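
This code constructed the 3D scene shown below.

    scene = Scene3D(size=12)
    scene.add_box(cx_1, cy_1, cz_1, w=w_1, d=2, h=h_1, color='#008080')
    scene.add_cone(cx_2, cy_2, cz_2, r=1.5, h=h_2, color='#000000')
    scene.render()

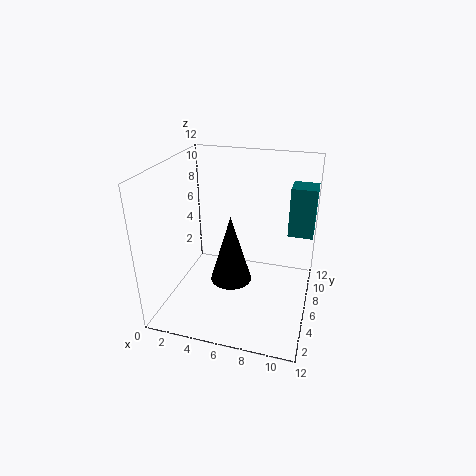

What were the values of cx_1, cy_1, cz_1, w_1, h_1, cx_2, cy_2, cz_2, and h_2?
cx_1 = 10, cy_1 = 6.5, cz_1 = 6.5, w_1 = 2, h_1 = 4, cx_2 = 6.5, cy_2 = 2.5, cz_2 = 4.5, h_2 = 5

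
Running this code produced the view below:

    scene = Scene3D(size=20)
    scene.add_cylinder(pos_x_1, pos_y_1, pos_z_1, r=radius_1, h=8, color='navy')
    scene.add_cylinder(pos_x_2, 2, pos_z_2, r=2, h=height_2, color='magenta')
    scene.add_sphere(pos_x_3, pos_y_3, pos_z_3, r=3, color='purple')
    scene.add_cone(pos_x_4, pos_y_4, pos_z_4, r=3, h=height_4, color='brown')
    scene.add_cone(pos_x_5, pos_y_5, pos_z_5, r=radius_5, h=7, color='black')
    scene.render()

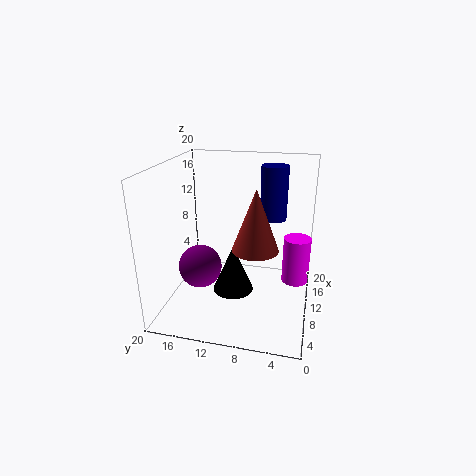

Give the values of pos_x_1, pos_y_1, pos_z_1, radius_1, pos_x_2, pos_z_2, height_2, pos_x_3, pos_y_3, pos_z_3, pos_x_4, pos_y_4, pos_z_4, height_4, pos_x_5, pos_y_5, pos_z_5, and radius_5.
pos_x_1 = 16
pos_y_1 = 6
pos_z_1 = 11
radius_1 = 2
pos_x_2 = 14
pos_z_2 = 2
height_2 = 7
pos_x_3 = 8
pos_y_3 = 15
pos_z_3 = 6
pos_x_4 = 7
pos_y_4 = 7
pos_z_4 = 10
height_4 = 8
pos_x_5 = 11
pos_y_5 = 11
pos_z_5 = 1
radius_5 = 3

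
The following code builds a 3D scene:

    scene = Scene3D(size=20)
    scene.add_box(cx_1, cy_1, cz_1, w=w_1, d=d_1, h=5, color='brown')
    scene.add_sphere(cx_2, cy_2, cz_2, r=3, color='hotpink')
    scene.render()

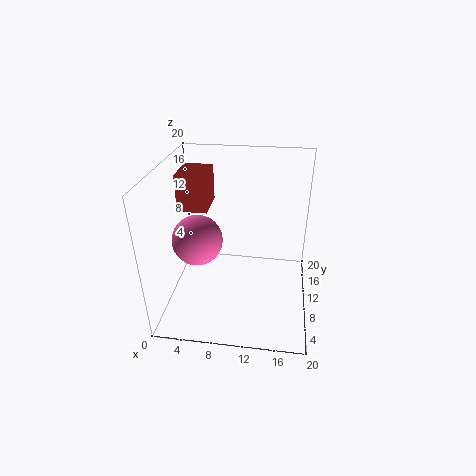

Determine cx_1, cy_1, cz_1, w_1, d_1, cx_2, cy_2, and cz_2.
cx_1 = 2
cy_1 = 9
cz_1 = 14
w_1 = 4
d_1 = 5
cx_2 = 6
cy_2 = 4
cz_2 = 13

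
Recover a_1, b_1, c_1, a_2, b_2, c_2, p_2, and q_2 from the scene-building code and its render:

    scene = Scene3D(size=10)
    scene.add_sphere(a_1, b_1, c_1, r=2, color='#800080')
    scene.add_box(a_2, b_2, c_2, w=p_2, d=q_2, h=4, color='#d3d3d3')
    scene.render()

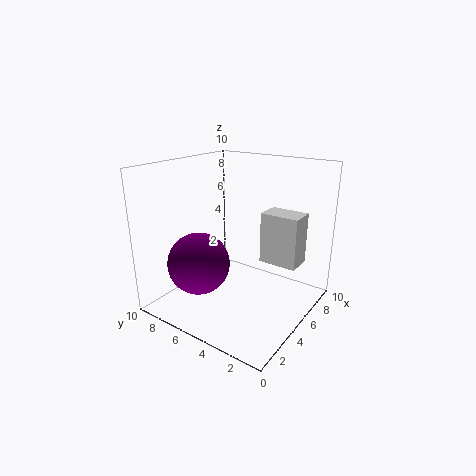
a_1 = 2, b_1 = 6, c_1 = 4, a_2 = 8, b_2 = 2, c_2 = 2, p_2 = 2, q_2 = 3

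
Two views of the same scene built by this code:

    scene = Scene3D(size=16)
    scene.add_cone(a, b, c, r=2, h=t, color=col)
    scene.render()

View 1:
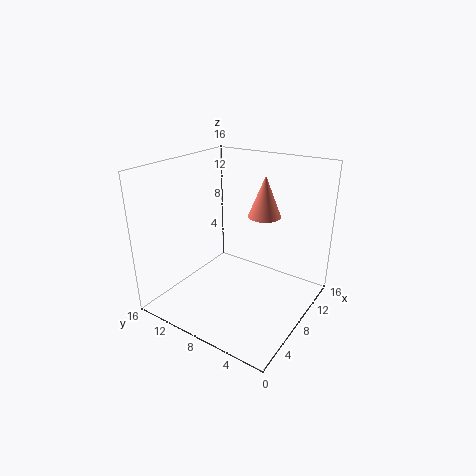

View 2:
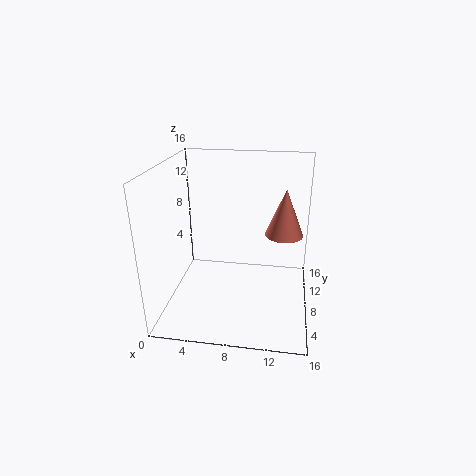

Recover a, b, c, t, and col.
a = 13, b = 7.5, c = 9, t = 5, col = 'salmon'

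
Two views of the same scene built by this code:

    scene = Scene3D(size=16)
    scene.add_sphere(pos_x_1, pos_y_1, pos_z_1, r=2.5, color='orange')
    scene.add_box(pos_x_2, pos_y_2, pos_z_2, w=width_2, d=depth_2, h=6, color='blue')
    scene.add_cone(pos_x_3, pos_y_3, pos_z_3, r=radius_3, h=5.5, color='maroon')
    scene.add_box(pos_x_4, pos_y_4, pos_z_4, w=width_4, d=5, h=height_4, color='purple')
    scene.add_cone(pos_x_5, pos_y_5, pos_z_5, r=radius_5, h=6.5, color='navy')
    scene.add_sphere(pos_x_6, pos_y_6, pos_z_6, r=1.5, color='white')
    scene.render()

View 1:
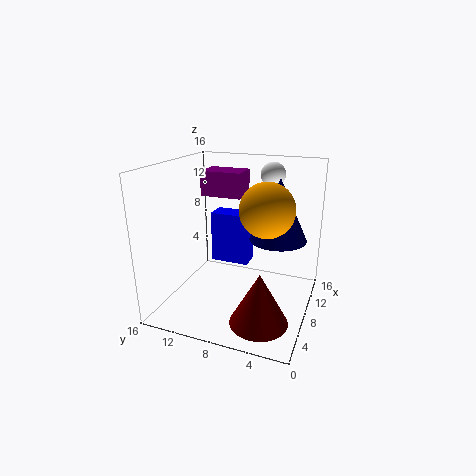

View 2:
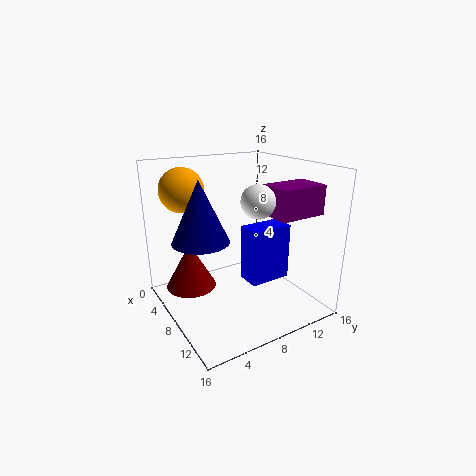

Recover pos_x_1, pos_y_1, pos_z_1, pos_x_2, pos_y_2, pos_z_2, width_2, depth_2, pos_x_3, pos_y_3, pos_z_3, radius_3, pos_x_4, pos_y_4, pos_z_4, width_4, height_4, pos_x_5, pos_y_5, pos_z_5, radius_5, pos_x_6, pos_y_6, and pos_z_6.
pos_x_1 = 3.5; pos_y_1 = 3.5; pos_z_1 = 13; pos_x_2 = 9.5; pos_y_2 = 7.5; pos_z_2 = 4; width_2 = 2.5; depth_2 = 4.5; pos_x_3 = 3.5; pos_y_3 = 4; pos_z_3 = 1; radius_3 = 3; pos_x_4 = 11; pos_y_4 = 9; pos_z_4 = 11.5; width_4 = 3.5; height_4 = 3; pos_x_5 = 8; pos_y_5 = 3.5; pos_z_5 = 8.5; radius_5 = 3; pos_x_6 = 14.5; pos_y_6 = 6; pos_z_6 = 14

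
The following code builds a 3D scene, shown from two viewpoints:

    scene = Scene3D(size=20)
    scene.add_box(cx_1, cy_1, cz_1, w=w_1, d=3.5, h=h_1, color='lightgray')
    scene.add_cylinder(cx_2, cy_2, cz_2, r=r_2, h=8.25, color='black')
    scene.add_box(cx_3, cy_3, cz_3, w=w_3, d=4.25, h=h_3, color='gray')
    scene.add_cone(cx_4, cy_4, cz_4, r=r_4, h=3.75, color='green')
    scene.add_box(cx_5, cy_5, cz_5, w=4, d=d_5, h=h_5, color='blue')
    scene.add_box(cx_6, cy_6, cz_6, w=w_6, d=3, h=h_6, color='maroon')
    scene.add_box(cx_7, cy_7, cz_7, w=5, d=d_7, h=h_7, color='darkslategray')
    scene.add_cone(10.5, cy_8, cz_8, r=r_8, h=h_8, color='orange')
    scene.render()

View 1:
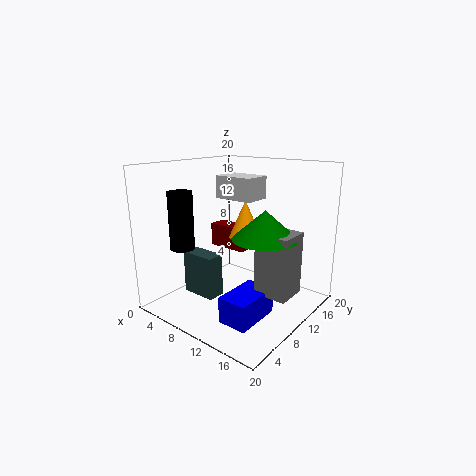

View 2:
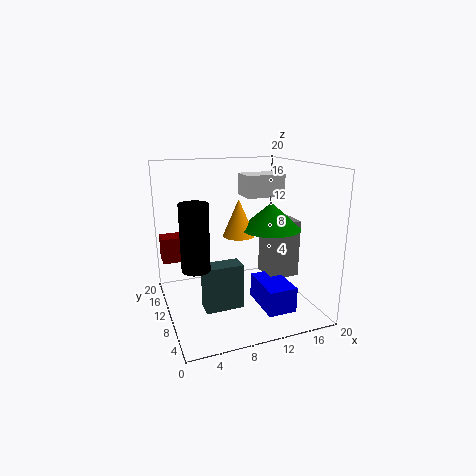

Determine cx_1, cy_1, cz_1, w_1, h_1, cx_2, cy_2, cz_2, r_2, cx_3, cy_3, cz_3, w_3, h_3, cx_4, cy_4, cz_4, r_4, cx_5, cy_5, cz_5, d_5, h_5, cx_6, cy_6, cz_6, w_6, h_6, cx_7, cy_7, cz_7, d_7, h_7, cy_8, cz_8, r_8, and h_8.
cx_1 = 9.75; cy_1 = 6; cz_1 = 16.25; w_1 = 5; h_1 = 2.75; cx_2 = 3; cy_2 = 6; cz_2 = 8; r_2 = 1.75; cx_3 = 14.25; cy_3 = 8; cz_3 = 3.75; w_3 = 4.5; h_3 = 8.25; cx_4 = 14.75; cy_4 = 9.5; cz_4 = 11; r_4 = 4.25; cx_5 = 12; cy_5 = 3.5; cz_5 = 0.75; d_5 = 6.5; h_5 = 3.5; cx_6 = 0.25; cy_6 = 15; cz_6 = 5.5; w_6 = 6.5; h_6 = 3.75; cx_7 = 4; cy_7 = 5.25; cz_7 = 2; d_7 = 2.5; h_7 = 6; cy_8 = 11; cz_8 = 10; r_8 = 2.25; h_8 = 5.25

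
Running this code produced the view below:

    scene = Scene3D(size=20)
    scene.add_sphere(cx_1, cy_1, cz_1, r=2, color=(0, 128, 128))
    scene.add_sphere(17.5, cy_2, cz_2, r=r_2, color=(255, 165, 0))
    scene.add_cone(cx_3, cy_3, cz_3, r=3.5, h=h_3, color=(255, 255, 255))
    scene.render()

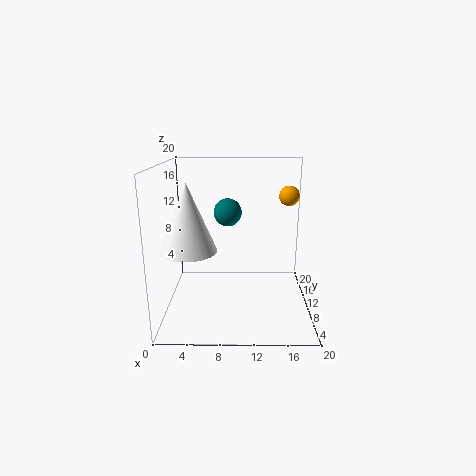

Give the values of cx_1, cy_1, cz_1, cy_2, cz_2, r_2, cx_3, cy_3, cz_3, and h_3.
cx_1 = 8.5
cy_1 = 12.5
cz_1 = 13
cy_2 = 14.5
cz_2 = 15
r_2 = 1.5
cx_3 = 4
cy_3 = 5
cz_3 = 10
h_3 = 8.5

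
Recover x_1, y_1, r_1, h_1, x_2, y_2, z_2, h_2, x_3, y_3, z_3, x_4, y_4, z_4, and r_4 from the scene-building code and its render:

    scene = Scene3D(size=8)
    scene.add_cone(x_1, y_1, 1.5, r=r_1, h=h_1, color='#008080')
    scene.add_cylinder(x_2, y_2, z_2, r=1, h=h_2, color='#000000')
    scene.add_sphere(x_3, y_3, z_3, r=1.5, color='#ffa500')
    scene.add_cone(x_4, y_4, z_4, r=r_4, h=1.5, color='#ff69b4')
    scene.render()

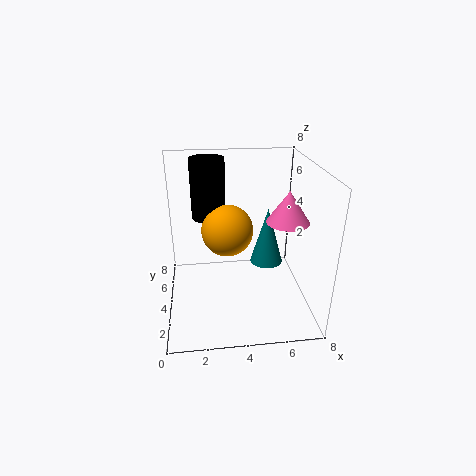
x_1 = 6, y_1 = 5.5, r_1 = 1, h_1 = 3.5, x_2 = 2.5, y_2 = 6, z_2 = 4.5, h_2 = 3.5, x_3 = 3.5, y_3 = 5, z_3 = 4, x_4 = 6, y_4 = 1.5, z_4 = 6, r_4 = 1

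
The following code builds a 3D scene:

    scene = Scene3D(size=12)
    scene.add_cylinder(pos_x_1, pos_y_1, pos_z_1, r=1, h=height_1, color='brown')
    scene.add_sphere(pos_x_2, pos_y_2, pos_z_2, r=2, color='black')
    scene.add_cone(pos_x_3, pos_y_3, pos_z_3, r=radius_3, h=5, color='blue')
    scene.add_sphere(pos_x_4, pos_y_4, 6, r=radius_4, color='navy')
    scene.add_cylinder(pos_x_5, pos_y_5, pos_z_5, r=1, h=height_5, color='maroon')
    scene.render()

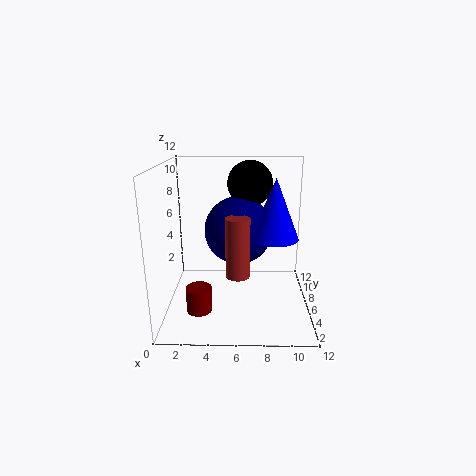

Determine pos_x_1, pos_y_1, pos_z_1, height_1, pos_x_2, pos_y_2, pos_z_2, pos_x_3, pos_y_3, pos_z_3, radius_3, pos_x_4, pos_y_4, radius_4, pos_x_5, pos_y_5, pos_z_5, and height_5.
pos_x_1 = 6; pos_y_1 = 5; pos_z_1 = 3; height_1 = 5; pos_x_2 = 7; pos_y_2 = 9; pos_z_2 = 10; pos_x_3 = 9; pos_y_3 = 6; pos_z_3 = 6; radius_3 = 2; pos_x_4 = 6; pos_y_4 = 8; radius_4 = 3; pos_x_5 = 3; pos_y_5 = 3; pos_z_5 = 1; height_5 = 2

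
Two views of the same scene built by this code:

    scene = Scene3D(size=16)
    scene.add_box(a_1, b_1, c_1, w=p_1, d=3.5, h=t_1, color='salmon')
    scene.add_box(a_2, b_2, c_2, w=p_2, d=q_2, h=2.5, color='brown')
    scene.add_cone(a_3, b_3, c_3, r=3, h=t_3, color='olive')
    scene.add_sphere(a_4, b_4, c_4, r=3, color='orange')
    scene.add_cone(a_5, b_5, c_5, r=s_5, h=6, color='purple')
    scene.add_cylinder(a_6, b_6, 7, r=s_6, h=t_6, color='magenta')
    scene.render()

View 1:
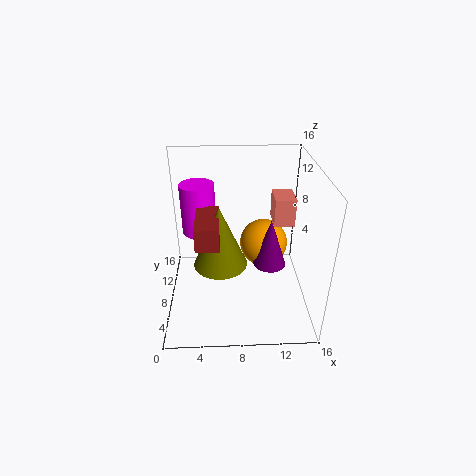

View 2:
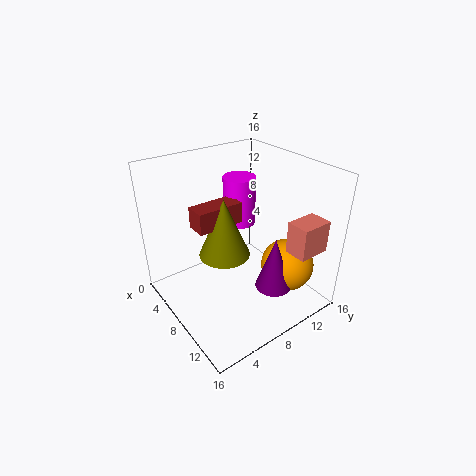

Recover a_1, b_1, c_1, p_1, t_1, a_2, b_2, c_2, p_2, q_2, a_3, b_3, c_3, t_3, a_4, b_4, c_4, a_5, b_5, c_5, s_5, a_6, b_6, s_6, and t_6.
a_1 = 12.5; b_1 = 11; c_1 = 7.5; p_1 = 2.5; t_1 = 3.5; a_2 = 3.5; b_2 = 4.5; c_2 = 8.5; p_2 = 2.5; q_2 = 5.5; a_3 = 6; b_3 = 7.5; c_3 = 5; t_3 = 7; a_4 = 11.5; b_4 = 12.5; c_4 = 4.5; a_5 = 12; b_5 = 10; c_5 = 3; s_5 = 2; a_6 = 3.5; b_6 = 11.5; s_6 = 2; t_6 = 6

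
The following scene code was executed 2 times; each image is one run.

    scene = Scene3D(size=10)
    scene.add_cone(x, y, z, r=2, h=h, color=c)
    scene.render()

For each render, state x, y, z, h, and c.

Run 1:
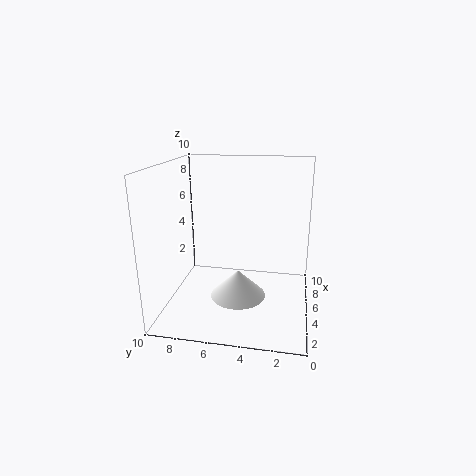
x = 5, y = 5, z = 0.5, h = 2, c = 'white'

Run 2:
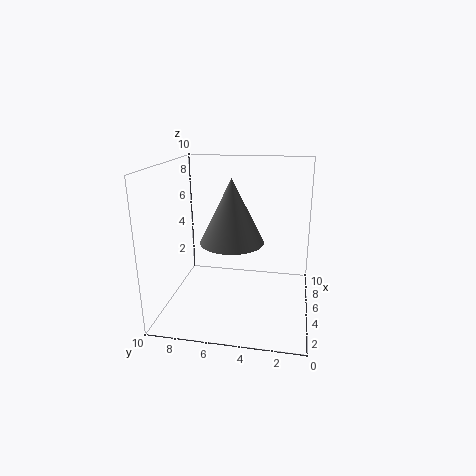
x = 3, y = 5, z = 5.5, h = 4, c = 'gray'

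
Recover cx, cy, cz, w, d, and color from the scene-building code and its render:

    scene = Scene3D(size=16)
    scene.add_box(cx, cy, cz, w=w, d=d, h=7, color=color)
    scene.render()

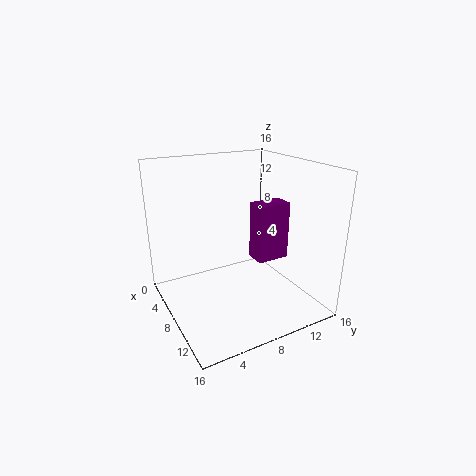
cx = 5.5, cy = 11, cz = 4, w = 2.5, d = 4, color = 'purple'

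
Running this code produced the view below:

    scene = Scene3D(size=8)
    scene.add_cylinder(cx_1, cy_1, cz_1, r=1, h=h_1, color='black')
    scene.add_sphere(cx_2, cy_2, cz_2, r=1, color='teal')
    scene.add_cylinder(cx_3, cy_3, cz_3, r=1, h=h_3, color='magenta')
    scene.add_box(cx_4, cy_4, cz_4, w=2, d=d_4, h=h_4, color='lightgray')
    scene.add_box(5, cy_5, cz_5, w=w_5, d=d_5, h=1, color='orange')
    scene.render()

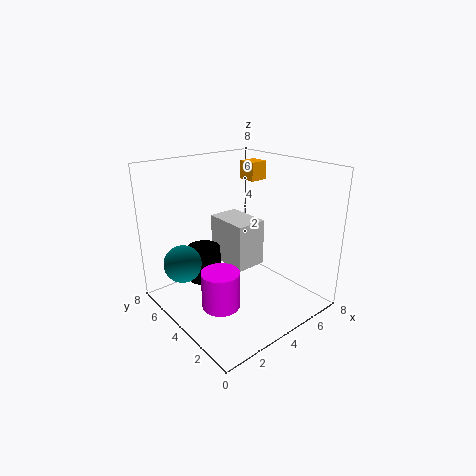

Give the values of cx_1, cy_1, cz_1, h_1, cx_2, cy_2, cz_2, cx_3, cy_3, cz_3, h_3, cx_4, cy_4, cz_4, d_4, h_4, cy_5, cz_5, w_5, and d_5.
cx_1 = 3
cy_1 = 6
cz_1 = 1
h_1 = 2
cx_2 = 1
cy_2 = 5
cz_2 = 3
cx_3 = 2
cy_3 = 3
cz_3 = 1
h_3 = 2
cx_4 = 5
cy_4 = 5
cz_4 = 1
d_4 = 3
h_4 = 3
cy_5 = 4
cz_5 = 7
w_5 = 1
d_5 = 1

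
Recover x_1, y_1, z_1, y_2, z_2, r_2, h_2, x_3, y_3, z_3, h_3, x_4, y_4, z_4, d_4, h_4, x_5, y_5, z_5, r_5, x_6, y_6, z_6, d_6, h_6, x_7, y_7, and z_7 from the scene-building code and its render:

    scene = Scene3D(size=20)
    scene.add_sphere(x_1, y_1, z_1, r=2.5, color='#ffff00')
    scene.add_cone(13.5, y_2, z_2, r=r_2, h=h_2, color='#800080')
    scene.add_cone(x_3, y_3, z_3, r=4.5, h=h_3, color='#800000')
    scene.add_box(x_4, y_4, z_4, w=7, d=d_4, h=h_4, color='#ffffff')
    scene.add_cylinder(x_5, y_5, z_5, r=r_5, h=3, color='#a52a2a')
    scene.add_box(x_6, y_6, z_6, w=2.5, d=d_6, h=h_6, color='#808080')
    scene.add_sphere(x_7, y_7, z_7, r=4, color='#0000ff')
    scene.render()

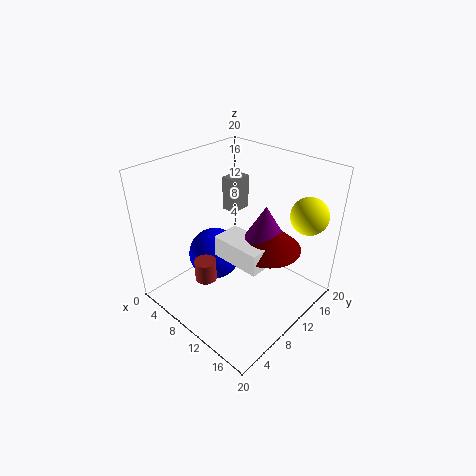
x_1 = 17.5
y_1 = 15.5
z_1 = 14
y_2 = 11.5
z_2 = 10.5
r_2 = 3
h_2 = 5
x_3 = 14
y_3 = 11.5
z_3 = 9.5
h_3 = 4
x_4 = 8.5
y_4 = 7
z_4 = 8
d_4 = 4
h_4 = 3
x_5 = 8
y_5 = 5.5
z_5 = 4.5
r_5 = 1.5
x_6 = 1.5
y_6 = 15.5
z_6 = 9.5
d_6 = 3.5
h_6 = 5.5
x_7 = 4.5
y_7 = 10.5
z_7 = 4.5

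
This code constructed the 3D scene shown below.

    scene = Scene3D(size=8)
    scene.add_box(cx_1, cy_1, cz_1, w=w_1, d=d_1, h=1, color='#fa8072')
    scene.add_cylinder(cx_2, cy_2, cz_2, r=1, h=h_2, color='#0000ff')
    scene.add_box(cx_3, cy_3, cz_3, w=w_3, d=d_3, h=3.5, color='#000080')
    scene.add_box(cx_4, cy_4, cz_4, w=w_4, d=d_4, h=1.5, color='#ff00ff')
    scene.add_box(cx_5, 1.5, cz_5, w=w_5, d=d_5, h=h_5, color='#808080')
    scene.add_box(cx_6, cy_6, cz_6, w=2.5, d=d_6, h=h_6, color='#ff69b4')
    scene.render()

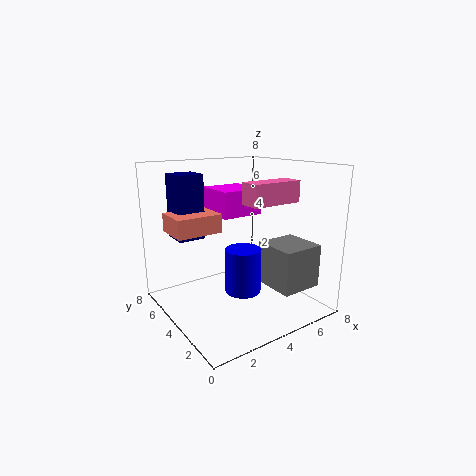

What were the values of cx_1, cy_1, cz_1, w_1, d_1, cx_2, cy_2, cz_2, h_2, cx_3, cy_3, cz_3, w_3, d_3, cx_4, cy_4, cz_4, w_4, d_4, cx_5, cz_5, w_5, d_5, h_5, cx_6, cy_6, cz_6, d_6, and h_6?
cx_1 = 0.5, cy_1 = 4, cz_1 = 4.5, w_1 = 2.5, d_1 = 2, cx_2 = 4, cy_2 = 3.5, cz_2 = 1, h_2 = 2.5, cx_3 = 1, cy_3 = 5, cz_3 = 4, w_3 = 1.5, d_3 = 1.5, cx_4 = 3.5, cy_4 = 4.5, cz_4 = 5, w_4 = 2.5, d_4 = 2.5, cx_5 = 5.5, cz_5 = 1, w_5 = 2.5, d_5 = 2.5, h_5 = 2.5, cx_6 = 2.5, cy_6 = 0.5, cz_6 = 6.5, d_6 = 1, h_6 = 1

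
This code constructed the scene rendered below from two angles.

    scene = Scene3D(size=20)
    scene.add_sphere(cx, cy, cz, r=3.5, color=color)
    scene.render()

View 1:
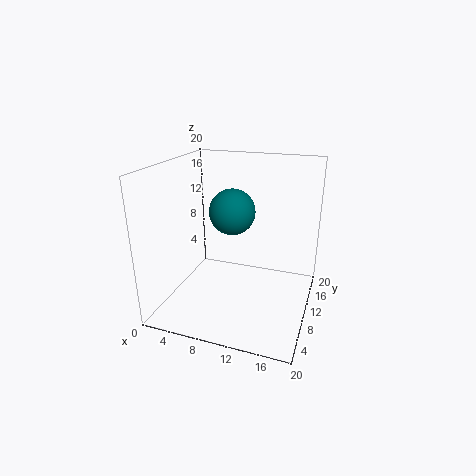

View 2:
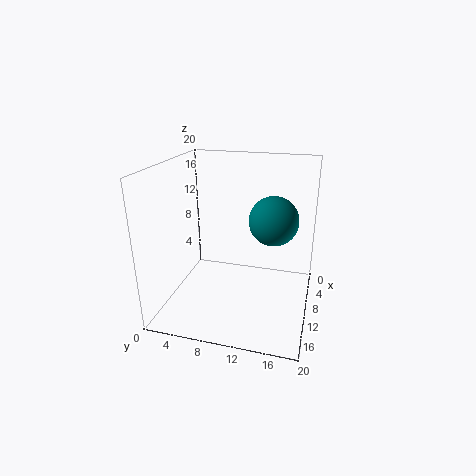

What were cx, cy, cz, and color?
cx = 7.5; cy = 14.5; cz = 12; color = 'teal'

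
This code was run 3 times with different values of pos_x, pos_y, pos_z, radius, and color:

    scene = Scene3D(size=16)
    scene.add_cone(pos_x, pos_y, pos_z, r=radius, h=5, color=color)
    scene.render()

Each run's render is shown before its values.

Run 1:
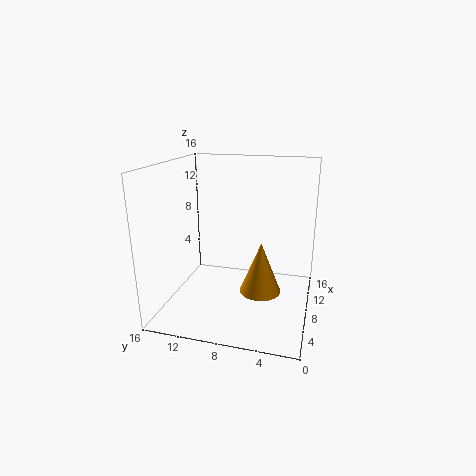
pos_x = 3.5, pos_y = 4.5, pos_z = 4.5, radius = 2, color = 'orange'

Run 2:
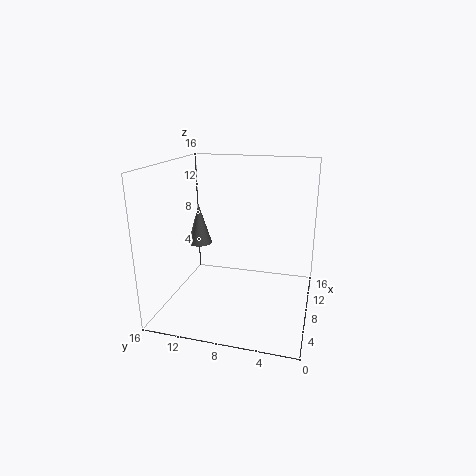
pos_x = 11.5, pos_y = 14, pos_z = 5.5, radius = 1.5, color = 'gray'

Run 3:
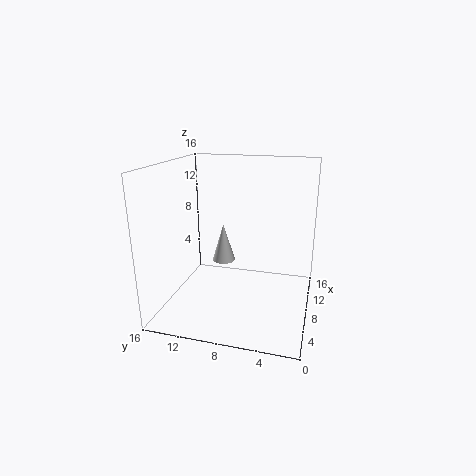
pos_x = 13.5, pos_y = 11.5, pos_z = 2.5, radius = 1.5, color = 'white'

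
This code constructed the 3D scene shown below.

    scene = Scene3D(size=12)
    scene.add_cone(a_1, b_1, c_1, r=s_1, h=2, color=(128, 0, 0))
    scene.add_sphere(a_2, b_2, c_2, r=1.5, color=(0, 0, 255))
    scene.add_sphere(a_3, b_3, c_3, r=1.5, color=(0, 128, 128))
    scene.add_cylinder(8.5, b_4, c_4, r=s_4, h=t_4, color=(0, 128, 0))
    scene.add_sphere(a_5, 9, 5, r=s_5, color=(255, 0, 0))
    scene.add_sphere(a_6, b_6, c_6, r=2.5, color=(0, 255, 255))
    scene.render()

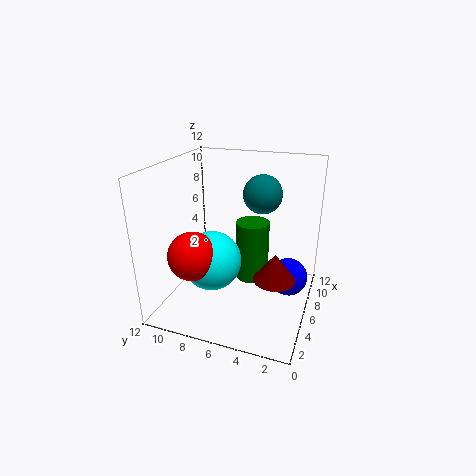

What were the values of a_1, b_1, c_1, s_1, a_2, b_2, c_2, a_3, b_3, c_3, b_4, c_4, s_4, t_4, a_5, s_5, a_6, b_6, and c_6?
a_1 = 2.5, b_1 = 2, c_1 = 5, s_1 = 1.5, a_2 = 5.5, b_2 = 1.5, c_2 = 3.5, a_3 = 6, b_3 = 4, c_3 = 10, b_4 = 5.5, c_4 = 1, s_4 = 1.5, t_4 = 5.5, a_5 = 3.5, s_5 = 2, a_6 = 5, b_6 = 8, c_6 = 4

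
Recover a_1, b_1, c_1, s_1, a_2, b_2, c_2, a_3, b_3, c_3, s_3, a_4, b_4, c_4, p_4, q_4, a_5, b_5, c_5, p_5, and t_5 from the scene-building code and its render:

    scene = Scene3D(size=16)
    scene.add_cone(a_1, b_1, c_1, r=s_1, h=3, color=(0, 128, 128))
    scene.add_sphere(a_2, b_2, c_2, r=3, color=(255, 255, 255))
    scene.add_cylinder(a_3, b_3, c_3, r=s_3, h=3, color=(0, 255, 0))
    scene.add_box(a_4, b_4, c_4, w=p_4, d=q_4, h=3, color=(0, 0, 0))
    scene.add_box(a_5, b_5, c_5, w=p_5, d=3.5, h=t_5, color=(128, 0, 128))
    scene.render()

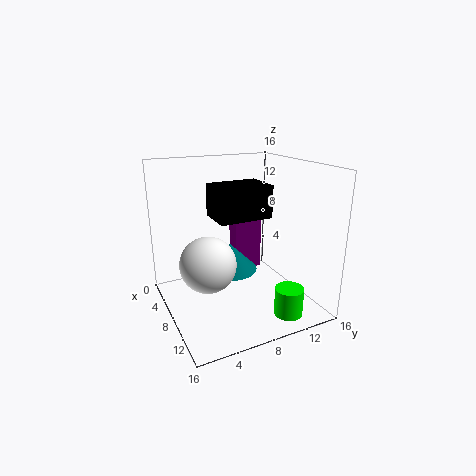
a_1 = 8, b_1 = 7, c_1 = 4.5, s_1 = 3, a_2 = 9, b_2 = 4, c_2 = 6, a_3 = 14, b_3 = 11, c_3 = 1, s_3 = 1.5, a_4 = 10.5, b_4 = 3.5, c_4 = 12, p_4 = 3.5, q_4 = 5, a_5 = 2.5, b_5 = 9.5, c_5 = 2, p_5 = 2, t_5 = 6.5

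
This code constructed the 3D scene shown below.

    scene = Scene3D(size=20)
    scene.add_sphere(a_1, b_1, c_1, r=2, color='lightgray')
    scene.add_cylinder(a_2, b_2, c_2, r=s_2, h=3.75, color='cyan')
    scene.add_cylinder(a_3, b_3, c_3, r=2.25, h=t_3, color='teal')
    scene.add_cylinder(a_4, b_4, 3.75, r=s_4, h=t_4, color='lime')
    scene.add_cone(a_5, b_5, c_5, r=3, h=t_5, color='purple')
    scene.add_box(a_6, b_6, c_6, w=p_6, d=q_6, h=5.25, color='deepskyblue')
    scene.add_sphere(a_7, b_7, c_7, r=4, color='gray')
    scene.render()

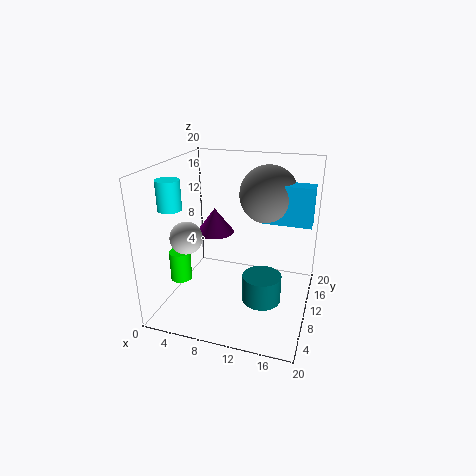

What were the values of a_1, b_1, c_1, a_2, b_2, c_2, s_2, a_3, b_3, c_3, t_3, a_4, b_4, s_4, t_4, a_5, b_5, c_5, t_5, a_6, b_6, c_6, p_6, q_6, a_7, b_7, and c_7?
a_1 = 5.5
b_1 = 3.5
c_1 = 12.25
a_2 = 3
b_2 = 4.5
c_2 = 15.25
s_2 = 1.5
a_3 = 15.25
b_3 = 2.75
c_3 = 6
t_3 = 3.25
a_4 = 2.25
b_4 = 7.25
s_4 = 1.5
t_4 = 4.25
a_5 = 4.25
b_5 = 15.75
c_5 = 7.75
t_5 = 4
a_6 = 13.25
b_6 = 10.25
c_6 = 12.5
p_6 = 6.5
q_6 = 2.5
a_7 = 13.5
b_7 = 12.75
c_7 = 15.75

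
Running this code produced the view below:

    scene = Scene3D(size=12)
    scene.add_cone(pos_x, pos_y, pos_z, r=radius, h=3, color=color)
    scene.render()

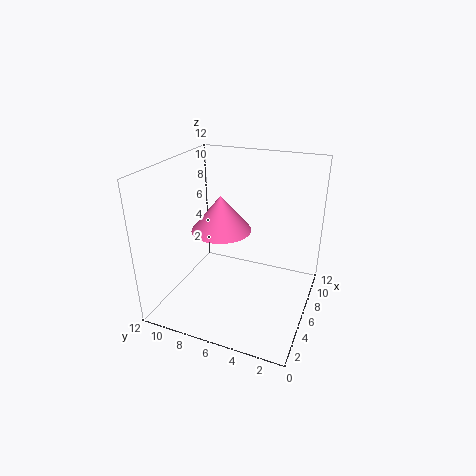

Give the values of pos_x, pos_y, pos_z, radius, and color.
pos_x = 6, pos_y = 7.5, pos_z = 6.5, radius = 2.5, color = 'hotpink'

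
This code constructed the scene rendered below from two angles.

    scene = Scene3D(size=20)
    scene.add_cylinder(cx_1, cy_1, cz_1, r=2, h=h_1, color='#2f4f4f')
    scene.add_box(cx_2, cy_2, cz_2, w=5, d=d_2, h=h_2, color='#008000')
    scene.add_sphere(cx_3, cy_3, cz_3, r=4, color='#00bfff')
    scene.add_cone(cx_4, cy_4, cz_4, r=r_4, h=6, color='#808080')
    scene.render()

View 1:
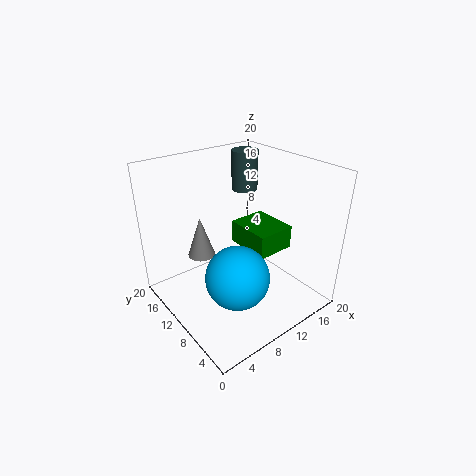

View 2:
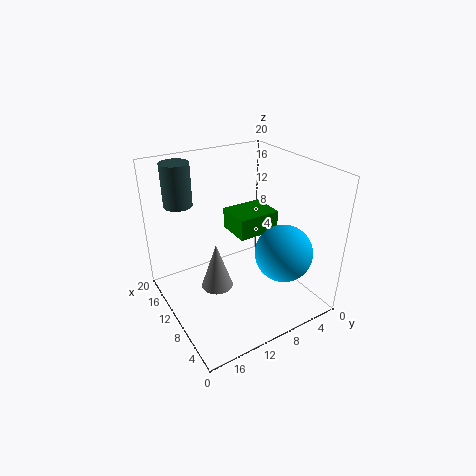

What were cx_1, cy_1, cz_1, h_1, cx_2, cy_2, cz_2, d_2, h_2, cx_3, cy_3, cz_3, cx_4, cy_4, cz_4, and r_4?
cx_1 = 16
cy_1 = 16
cz_1 = 14
h_1 = 6
cx_2 = 9
cy_2 = 4
cz_2 = 10
d_2 = 6
h_2 = 3
cx_3 = 6
cy_3 = 5
cz_3 = 8
cx_4 = 7
cy_4 = 15
cz_4 = 6
r_4 = 2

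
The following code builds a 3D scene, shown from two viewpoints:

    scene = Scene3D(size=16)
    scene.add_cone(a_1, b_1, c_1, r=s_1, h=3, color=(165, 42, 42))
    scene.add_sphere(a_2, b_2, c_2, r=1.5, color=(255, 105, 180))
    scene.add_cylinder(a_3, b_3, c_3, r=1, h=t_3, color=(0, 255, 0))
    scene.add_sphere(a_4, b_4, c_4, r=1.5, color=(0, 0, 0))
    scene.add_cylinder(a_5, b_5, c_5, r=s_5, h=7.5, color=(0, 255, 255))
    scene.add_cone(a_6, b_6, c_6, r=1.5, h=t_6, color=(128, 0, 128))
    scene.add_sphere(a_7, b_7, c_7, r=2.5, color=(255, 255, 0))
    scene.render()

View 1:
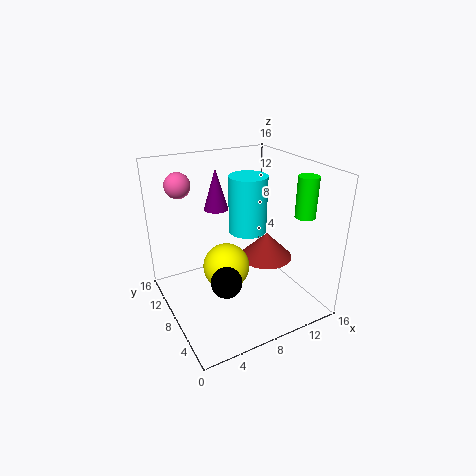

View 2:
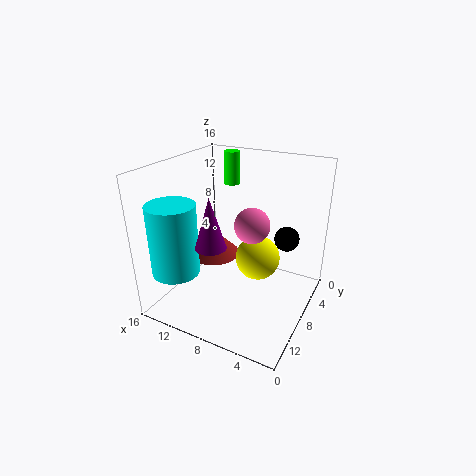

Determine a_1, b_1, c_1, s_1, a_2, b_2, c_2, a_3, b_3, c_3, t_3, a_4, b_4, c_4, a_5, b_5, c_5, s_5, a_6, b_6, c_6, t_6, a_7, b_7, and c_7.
a_1 = 11.5
b_1 = 7.5
c_1 = 5
s_1 = 3
a_2 = 3.5
b_2 = 14
c_2 = 13
a_3 = 12
b_3 = 2
c_3 = 12
t_3 = 4
a_4 = 4
b_4 = 3
c_4 = 6.5
a_5 = 12.5
b_5 = 13.5
c_5 = 5.5
s_5 = 2.5
a_6 = 8
b_6 = 13.5
c_6 = 9.5
t_6 = 5
a_7 = 6
b_7 = 7
c_7 = 5.5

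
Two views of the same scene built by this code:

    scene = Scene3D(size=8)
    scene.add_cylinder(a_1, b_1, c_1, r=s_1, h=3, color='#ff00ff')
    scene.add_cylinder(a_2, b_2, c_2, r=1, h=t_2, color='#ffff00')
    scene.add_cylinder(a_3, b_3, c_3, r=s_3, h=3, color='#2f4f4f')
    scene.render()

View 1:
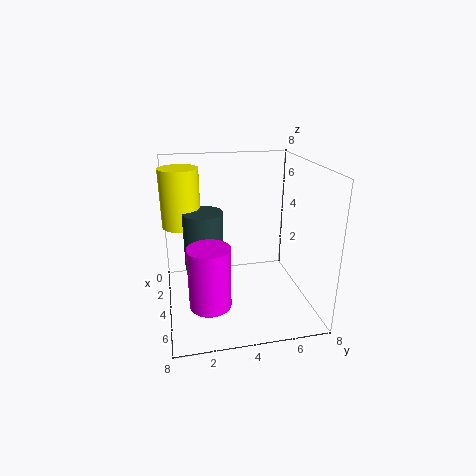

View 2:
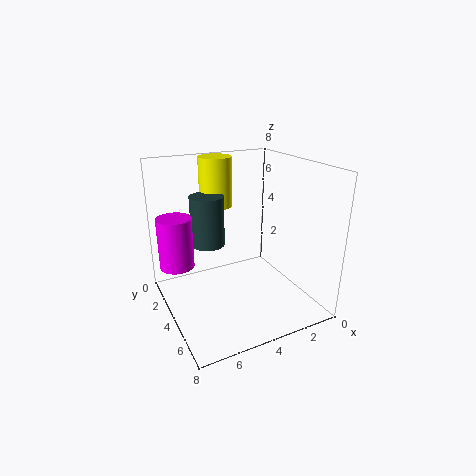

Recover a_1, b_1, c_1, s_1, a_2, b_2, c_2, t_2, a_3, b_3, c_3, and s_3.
a_1 = 7; b_1 = 2; c_1 = 2; s_1 = 1; a_2 = 4; b_2 = 1; c_2 = 5; t_2 = 3; a_3 = 5; b_3 = 2; c_3 = 3; s_3 = 1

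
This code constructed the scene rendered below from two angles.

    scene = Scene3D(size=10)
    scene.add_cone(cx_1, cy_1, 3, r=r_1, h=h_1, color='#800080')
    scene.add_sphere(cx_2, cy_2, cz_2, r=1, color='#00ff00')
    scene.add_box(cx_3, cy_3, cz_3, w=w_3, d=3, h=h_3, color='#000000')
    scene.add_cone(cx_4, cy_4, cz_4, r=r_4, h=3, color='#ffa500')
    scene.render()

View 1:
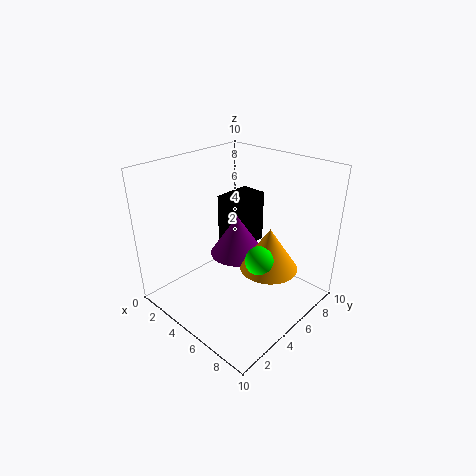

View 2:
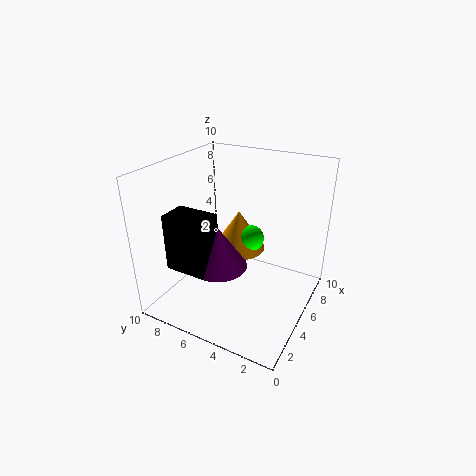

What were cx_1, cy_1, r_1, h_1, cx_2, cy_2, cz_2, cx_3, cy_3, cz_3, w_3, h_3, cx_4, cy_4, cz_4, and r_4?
cx_1 = 4, cy_1 = 6, r_1 = 2, h_1 = 3, cx_2 = 7, cy_2 = 5, cz_2 = 4, cx_3 = 2, cy_3 = 6, cz_3 = 3, w_3 = 2, h_3 = 4, cx_4 = 7, cy_4 = 6, cz_4 = 3, r_4 = 2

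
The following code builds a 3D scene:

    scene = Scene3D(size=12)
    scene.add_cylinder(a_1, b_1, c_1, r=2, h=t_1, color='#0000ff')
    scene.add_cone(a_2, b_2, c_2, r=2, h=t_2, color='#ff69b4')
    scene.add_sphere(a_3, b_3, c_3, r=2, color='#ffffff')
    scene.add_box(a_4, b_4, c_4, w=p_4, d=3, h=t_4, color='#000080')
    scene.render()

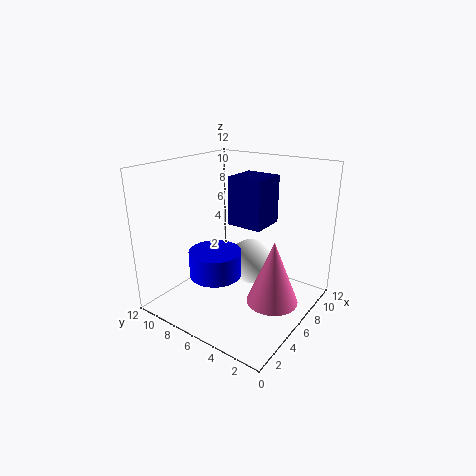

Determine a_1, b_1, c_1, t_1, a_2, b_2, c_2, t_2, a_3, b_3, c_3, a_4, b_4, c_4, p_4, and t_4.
a_1 = 3
b_1 = 6
c_1 = 4
t_1 = 2
a_2 = 5
b_2 = 2
c_2 = 2
t_2 = 5
a_3 = 8
b_3 = 6
c_3 = 3
a_4 = 6
b_4 = 4
c_4 = 7
p_4 = 3
t_4 = 4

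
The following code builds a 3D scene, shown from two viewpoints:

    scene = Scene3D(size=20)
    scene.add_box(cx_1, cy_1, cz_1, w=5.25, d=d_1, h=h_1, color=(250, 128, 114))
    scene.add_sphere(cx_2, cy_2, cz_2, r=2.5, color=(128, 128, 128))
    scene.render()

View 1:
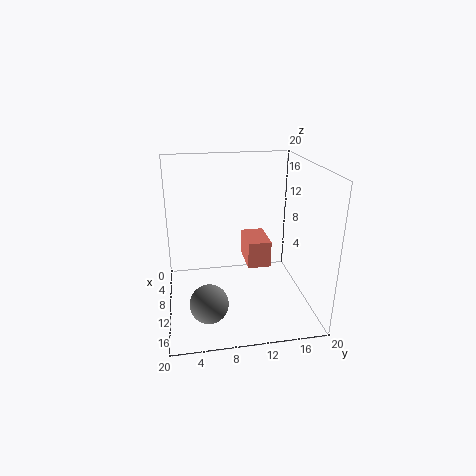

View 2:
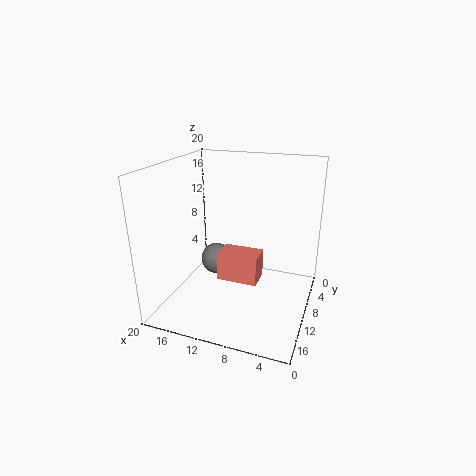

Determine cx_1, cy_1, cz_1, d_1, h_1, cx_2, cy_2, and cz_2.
cx_1 = 6; cy_1 = 11.25; cz_1 = 5.75; d_1 = 3.25; h_1 = 3.75; cx_2 = 15.5; cy_2 = 5.25; cz_2 = 3.5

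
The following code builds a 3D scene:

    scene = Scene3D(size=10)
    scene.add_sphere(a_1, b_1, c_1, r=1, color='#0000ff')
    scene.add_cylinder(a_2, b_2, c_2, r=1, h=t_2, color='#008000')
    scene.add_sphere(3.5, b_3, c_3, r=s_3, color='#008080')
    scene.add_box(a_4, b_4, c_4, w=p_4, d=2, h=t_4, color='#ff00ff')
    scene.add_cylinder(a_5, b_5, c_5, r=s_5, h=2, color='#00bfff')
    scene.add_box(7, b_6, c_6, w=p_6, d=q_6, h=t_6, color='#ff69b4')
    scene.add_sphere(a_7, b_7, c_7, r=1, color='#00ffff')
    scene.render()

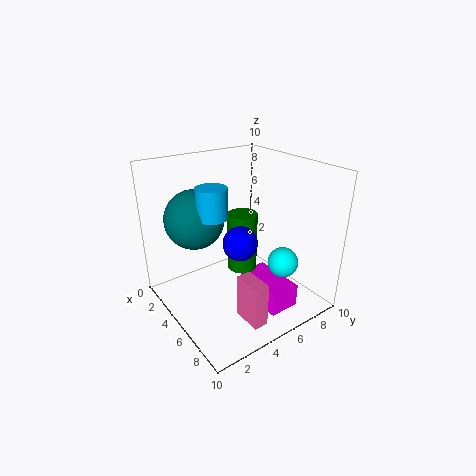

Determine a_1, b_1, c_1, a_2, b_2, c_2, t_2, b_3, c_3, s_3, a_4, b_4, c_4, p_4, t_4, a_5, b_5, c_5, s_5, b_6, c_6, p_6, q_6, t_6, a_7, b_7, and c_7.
a_1 = 8
b_1 = 3
c_1 = 6.5
a_2 = 5.5
b_2 = 5
c_2 = 3
t_2 = 4
b_3 = 2.5
c_3 = 6.5
s_3 = 2
a_4 = 6
b_4 = 4.5
c_4 = 1.5
p_4 = 3.5
t_4 = 1.5
a_5 = 5
b_5 = 3
c_5 = 7
s_5 = 1
b_6 = 3.5
c_6 = 0.5
p_6 = 2
q_6 = 1
t_6 = 3
a_7 = 8
b_7 = 6.5
c_7 = 4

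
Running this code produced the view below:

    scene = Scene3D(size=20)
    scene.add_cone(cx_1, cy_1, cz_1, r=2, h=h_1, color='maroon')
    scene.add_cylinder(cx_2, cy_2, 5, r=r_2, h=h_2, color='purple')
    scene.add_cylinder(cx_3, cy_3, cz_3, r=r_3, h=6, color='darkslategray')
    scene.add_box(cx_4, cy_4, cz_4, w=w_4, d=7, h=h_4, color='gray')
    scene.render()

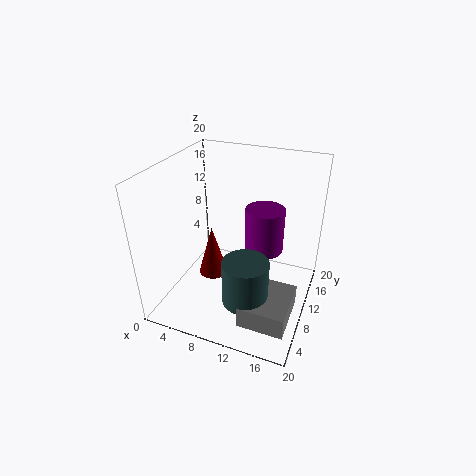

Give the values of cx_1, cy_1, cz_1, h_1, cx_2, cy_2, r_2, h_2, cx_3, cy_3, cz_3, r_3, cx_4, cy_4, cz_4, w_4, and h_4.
cx_1 = 7, cy_1 = 8, cz_1 = 5, h_1 = 7, cx_2 = 12, cy_2 = 16, r_2 = 3, h_2 = 7, cx_3 = 13, cy_3 = 5, cz_3 = 4, r_3 = 3, cx_4 = 13, cy_4 = 2, cz_4 = 2, w_4 = 6, h_4 = 3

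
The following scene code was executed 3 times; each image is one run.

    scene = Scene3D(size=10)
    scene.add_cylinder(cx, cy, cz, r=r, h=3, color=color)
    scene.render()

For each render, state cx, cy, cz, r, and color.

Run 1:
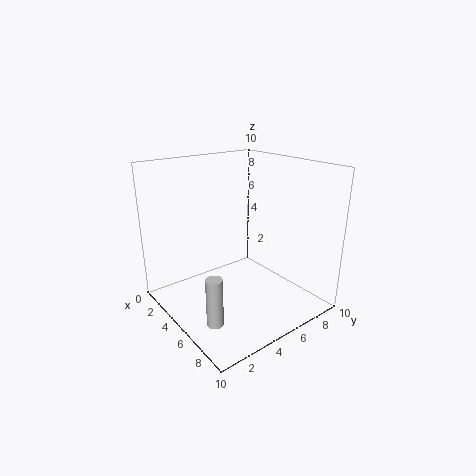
cx = 8, cy = 1, cz = 1.5, r = 0.5, color = 'lightgray'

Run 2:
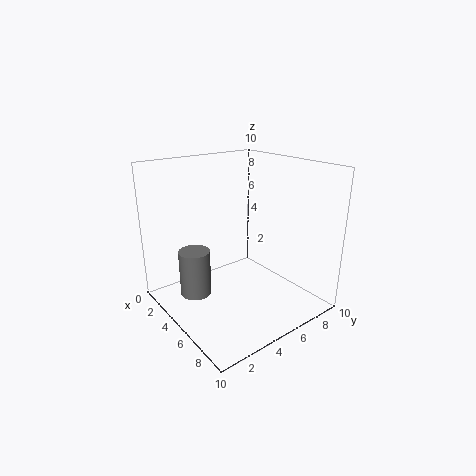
cx = 5, cy = 1.5, cz = 2, r = 1, color = 'gray'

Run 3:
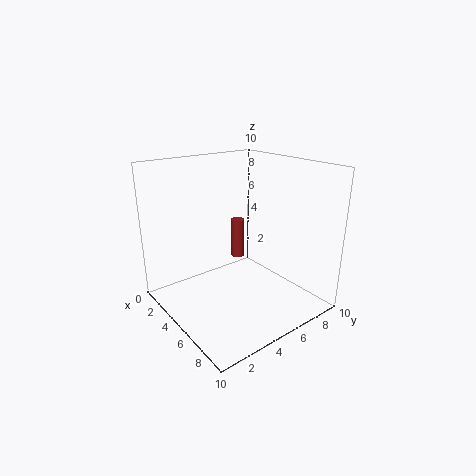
cx = 3, cy = 6.5, cz = 2.5, r = 0.5, color = 'brown'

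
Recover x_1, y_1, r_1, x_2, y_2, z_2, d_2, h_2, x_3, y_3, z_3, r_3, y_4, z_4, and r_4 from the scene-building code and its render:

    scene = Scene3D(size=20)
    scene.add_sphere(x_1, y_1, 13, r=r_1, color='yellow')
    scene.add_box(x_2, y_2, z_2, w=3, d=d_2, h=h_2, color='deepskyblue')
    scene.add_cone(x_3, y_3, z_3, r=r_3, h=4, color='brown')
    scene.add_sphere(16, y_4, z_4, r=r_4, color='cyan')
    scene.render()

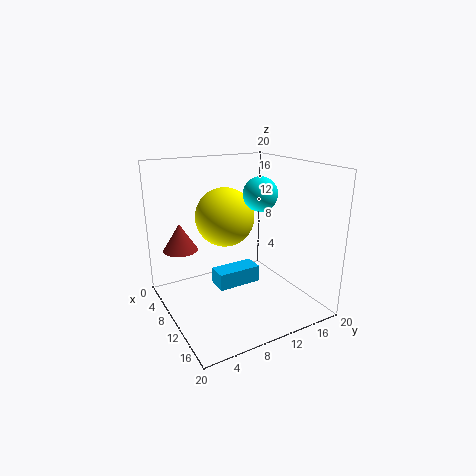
x_1 = 9, y_1 = 8.5, r_1 = 4, x_2 = 6.5, y_2 = 7.5, z_2 = 2, d_2 = 6.5, h_2 = 2.5, x_3 = 4.5, y_3 = 3.5, z_3 = 7.5, r_3 = 2.5, y_4 = 9.5, z_4 = 17.5, r_4 = 2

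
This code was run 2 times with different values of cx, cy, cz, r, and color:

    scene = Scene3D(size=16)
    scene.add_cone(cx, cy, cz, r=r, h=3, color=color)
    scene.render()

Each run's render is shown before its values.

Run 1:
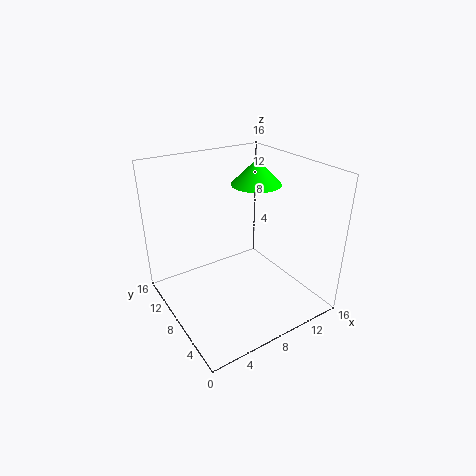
cx = 12.5
cy = 11
cz = 12.5
r = 3
color = 'lime'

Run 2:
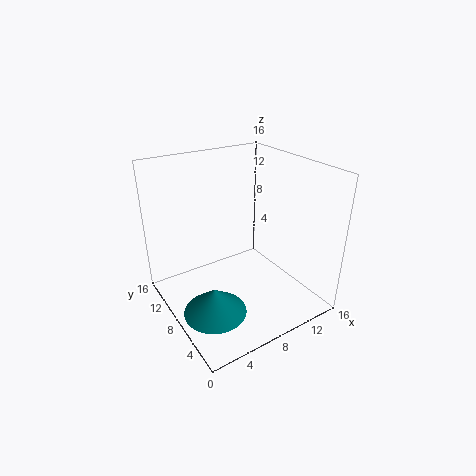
cx = 4
cy = 6.5
cz = 0.5
r = 3.5
color = 'teal'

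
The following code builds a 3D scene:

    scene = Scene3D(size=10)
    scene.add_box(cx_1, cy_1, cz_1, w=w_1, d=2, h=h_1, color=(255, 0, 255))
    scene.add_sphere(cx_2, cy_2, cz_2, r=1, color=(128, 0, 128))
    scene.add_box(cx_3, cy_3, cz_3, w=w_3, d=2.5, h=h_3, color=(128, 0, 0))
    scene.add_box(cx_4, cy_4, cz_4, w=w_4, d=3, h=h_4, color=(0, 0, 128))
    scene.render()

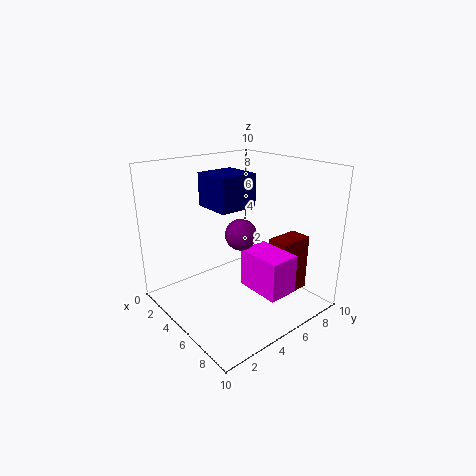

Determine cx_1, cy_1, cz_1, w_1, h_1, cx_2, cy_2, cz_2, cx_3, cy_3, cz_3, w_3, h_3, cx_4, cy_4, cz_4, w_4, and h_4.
cx_1 = 6.5, cy_1 = 4, cz_1 = 2.5, w_1 = 3, h_1 = 2.5, cx_2 = 6.5, cy_2 = 4, cz_2 = 6, cx_3 = 6.5, cy_3 = 6.5, cz_3 = 1, w_3 = 1.5, h_3 = 4, cx_4 = 1, cy_4 = 4.5, cz_4 = 6.5, w_4 = 3, h_4 = 2.5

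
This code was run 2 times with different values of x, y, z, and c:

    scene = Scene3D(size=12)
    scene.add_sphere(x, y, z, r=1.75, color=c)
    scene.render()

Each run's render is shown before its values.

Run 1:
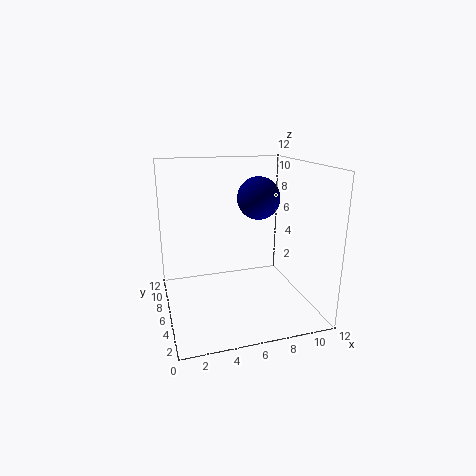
x = 7.75; y = 6; z = 9.25; c = 'navy'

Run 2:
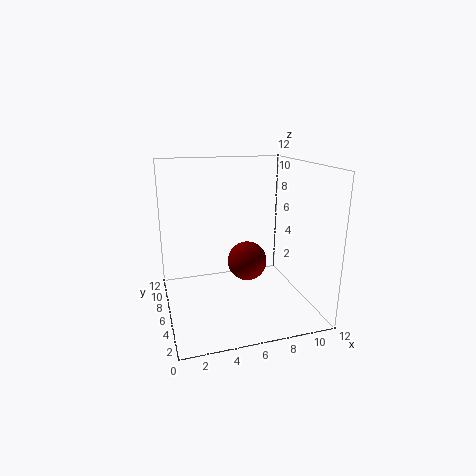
x = 7.25; y = 7.25; z = 3.25; c = 'maroon'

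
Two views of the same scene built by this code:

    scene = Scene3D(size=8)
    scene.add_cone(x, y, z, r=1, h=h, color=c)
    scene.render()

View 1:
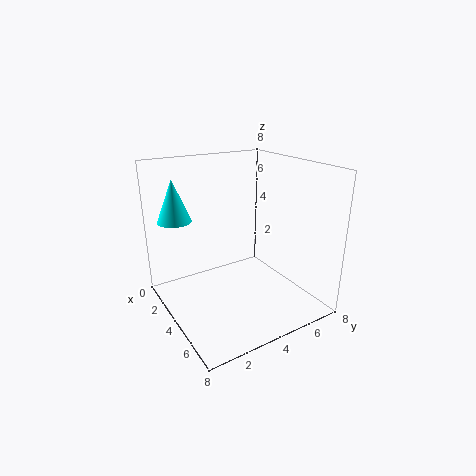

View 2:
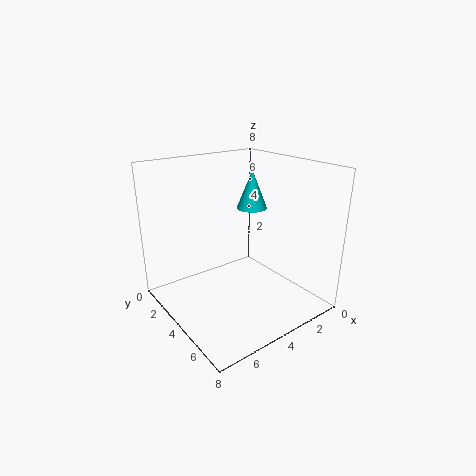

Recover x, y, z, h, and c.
x = 1, y = 1.5, z = 4.5, h = 2.5, c = 'cyan'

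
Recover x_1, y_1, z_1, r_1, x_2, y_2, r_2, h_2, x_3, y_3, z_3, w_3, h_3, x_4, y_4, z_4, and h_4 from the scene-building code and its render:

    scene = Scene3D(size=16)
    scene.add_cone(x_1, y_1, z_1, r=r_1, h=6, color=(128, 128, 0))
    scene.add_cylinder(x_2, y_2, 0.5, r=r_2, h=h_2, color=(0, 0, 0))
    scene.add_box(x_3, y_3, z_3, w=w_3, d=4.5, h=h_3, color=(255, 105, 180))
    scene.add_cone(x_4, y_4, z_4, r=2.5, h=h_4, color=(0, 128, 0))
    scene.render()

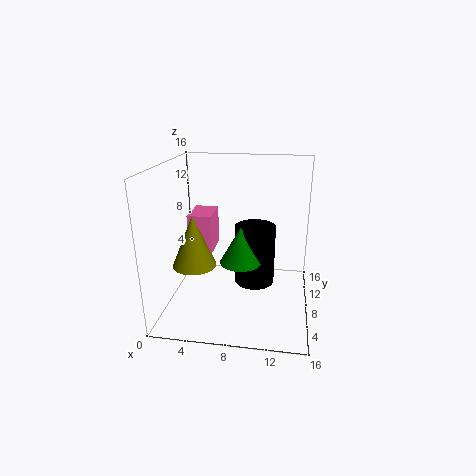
x_1 = 3, y_1 = 7.5, z_1 = 4.5, r_1 = 2.5, x_2 = 9.5, y_2 = 12, r_2 = 2.5, h_2 = 7.5, x_3 = 1, y_3 = 11.5, z_3 = 4, w_3 = 3, h_3 = 5, x_4 = 8, y_4 = 10, z_4 = 4, h_4 = 4.5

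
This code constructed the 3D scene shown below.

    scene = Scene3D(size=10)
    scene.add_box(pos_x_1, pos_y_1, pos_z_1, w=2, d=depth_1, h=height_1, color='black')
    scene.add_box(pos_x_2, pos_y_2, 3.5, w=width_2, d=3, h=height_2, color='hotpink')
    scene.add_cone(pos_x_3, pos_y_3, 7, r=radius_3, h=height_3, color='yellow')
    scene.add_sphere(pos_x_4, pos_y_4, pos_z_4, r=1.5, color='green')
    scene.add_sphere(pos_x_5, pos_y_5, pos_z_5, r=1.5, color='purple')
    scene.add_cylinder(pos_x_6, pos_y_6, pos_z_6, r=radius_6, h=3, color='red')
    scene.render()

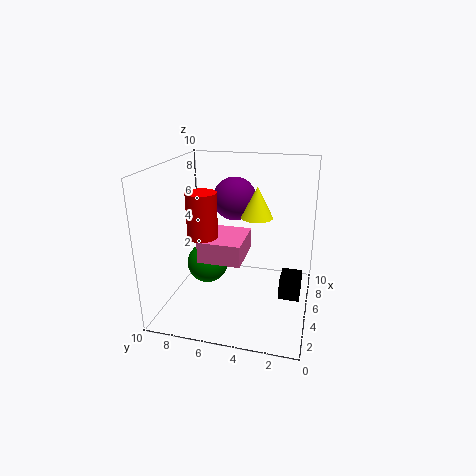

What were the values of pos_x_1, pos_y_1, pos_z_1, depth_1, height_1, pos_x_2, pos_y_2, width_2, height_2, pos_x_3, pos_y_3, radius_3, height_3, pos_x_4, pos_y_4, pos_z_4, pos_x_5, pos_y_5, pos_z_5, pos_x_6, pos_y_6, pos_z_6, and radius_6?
pos_x_1 = 5; pos_y_1 = 0.5; pos_z_1 = 0.5; depth_1 = 1.5; height_1 = 1.5; pos_x_2 = 3.5; pos_y_2 = 4.5; width_2 = 3.5; height_2 = 1.5; pos_x_3 = 4; pos_y_3 = 3.5; radius_3 = 1; height_3 = 2; pos_x_4 = 5.5; pos_y_4 = 7.5; pos_z_4 = 2.5; pos_x_5 = 6; pos_y_5 = 5.5; pos_z_5 = 7.5; pos_x_6 = 3.5; pos_y_6 = 7; pos_z_6 = 5.5; radius_6 = 1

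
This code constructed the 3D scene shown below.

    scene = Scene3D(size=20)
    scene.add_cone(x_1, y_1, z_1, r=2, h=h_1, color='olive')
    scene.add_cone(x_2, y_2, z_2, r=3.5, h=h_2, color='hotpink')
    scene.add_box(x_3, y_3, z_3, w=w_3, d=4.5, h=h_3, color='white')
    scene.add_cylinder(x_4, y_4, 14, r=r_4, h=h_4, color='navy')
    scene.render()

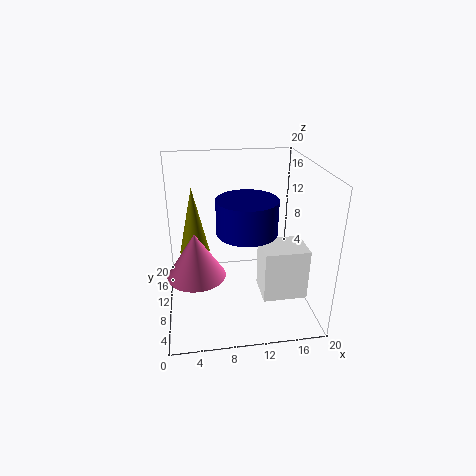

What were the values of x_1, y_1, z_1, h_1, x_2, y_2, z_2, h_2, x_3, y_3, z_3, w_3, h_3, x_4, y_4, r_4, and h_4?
x_1 = 4
y_1 = 10
z_1 = 8.5
h_1 = 9
x_2 = 4
y_2 = 4
z_2 = 8.5
h_2 = 5.5
x_3 = 12
y_3 = 2
z_3 = 5
w_3 = 5.5
h_3 = 6.5
x_4 = 10
y_4 = 3.5
r_4 = 3.5
h_4 = 4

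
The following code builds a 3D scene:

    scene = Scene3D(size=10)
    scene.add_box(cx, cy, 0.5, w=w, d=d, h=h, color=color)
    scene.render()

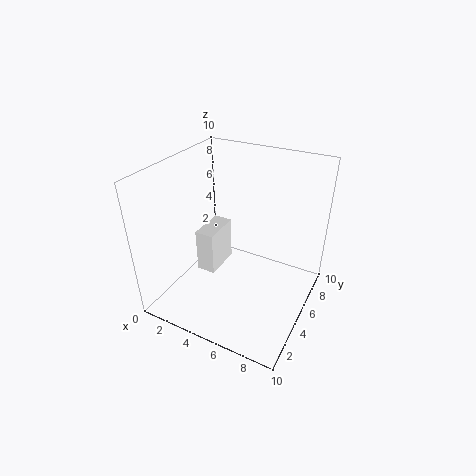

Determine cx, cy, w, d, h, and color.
cx = 1; cy = 5.5; w = 1.5; d = 3; h = 3.5; color = 'white'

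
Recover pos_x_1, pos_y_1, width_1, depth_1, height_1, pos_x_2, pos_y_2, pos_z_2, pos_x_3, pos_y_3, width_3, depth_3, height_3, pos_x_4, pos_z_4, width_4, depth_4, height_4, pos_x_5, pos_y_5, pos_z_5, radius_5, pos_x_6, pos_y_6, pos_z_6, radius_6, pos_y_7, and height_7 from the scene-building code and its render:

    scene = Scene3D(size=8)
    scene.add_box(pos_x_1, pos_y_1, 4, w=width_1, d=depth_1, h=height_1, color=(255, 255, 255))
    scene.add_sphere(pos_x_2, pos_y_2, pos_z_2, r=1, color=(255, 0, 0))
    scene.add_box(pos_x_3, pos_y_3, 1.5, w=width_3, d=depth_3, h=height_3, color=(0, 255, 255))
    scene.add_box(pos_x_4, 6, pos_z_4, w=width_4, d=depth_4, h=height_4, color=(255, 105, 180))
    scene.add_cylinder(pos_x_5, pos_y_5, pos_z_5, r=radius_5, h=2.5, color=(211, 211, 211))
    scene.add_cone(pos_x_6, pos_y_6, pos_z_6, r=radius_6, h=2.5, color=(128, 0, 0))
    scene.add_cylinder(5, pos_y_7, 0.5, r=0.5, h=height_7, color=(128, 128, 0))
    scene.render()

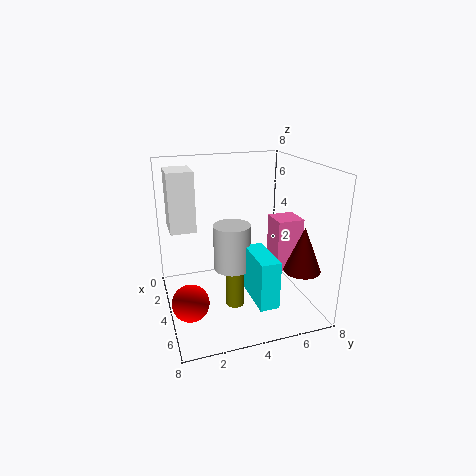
pos_x_1 = 0.5; pos_y_1 = 0.5; width_1 = 2; depth_1 = 1.5; height_1 = 3.5; pos_x_2 = 5; pos_y_2 = 1; pos_z_2 = 1; pos_x_3 = 5; pos_y_3 = 4; width_3 = 2.5; depth_3 = 1; height_3 = 2.5; pos_x_4 = 3.5; pos_z_4 = 2; width_4 = 1.5; depth_4 = 1.5; height_4 = 3; pos_x_5 = 4.5; pos_y_5 = 3.5; pos_z_5 = 2.5; radius_5 = 1; pos_x_6 = 6; pos_y_6 = 7; pos_z_6 = 2.5; radius_6 = 1; pos_y_7 = 3.5; height_7 = 3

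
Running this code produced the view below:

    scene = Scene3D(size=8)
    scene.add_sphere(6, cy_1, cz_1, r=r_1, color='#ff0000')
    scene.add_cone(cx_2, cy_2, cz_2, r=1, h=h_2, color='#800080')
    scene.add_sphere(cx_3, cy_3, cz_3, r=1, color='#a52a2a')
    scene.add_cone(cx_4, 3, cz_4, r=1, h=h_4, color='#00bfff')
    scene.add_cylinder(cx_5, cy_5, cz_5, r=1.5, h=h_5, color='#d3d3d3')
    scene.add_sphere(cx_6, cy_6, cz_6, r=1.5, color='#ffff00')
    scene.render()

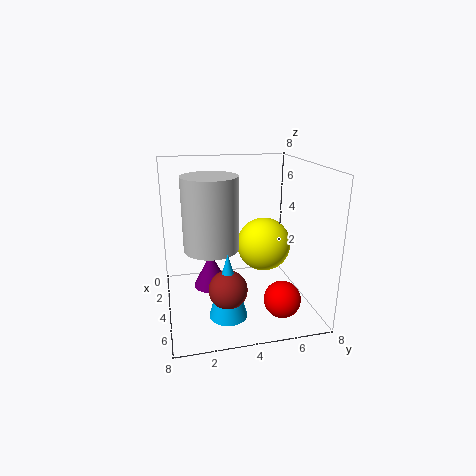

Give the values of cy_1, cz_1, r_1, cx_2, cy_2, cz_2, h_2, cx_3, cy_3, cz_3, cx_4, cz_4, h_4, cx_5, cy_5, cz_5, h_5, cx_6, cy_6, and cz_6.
cy_1 = 6; cz_1 = 1; r_1 = 1; cx_2 = 3.5; cy_2 = 2.5; cz_2 = 1; h_2 = 2; cx_3 = 6; cy_3 = 3; cz_3 = 2; cx_4 = 6; cz_4 = 0.5; h_4 = 3.5; cx_5 = 4; cy_5 = 2.5; cz_5 = 3.5; h_5 = 4; cx_6 = 4; cy_6 = 5.5; cz_6 = 3.5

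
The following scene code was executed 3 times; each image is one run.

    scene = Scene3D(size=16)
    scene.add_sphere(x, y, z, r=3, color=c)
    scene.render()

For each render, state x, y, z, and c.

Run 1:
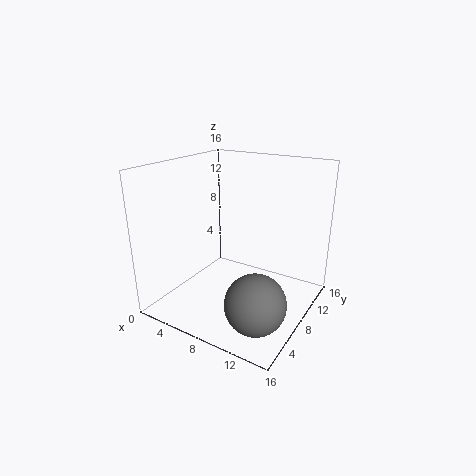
x = 13, y = 3, z = 4, c = 'gray'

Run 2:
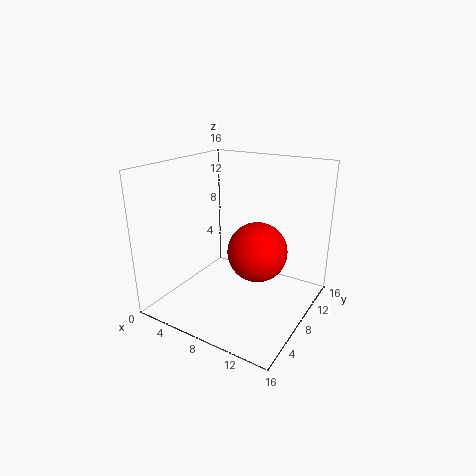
x = 11.5, y = 6, z = 8, c = 'red'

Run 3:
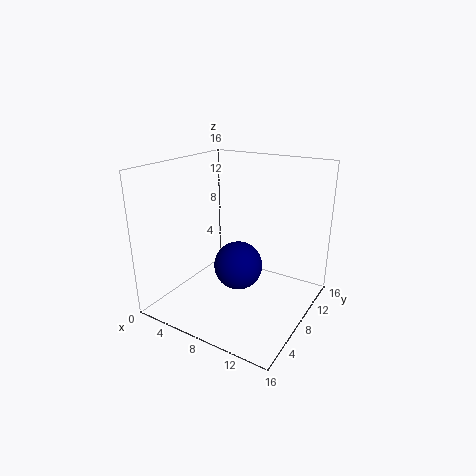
x = 6.5, y = 10.5, z = 3, c = 'navy'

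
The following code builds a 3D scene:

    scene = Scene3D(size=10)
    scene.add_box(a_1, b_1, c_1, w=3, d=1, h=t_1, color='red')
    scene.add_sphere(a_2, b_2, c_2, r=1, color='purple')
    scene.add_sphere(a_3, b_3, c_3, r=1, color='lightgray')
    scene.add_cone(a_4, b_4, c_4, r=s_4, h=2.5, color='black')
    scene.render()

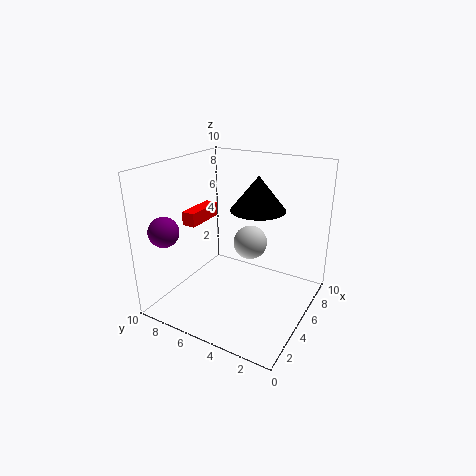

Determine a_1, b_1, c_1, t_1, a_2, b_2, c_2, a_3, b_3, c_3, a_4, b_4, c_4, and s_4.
a_1 = 4; b_1 = 8; c_1 = 5.5; t_1 = 1; a_2 = 1.5; b_2 = 8.5; c_2 = 6; a_3 = 3; b_3 = 3; c_3 = 6; a_4 = 7; b_4 = 4.5; c_4 = 6.5; s_4 = 2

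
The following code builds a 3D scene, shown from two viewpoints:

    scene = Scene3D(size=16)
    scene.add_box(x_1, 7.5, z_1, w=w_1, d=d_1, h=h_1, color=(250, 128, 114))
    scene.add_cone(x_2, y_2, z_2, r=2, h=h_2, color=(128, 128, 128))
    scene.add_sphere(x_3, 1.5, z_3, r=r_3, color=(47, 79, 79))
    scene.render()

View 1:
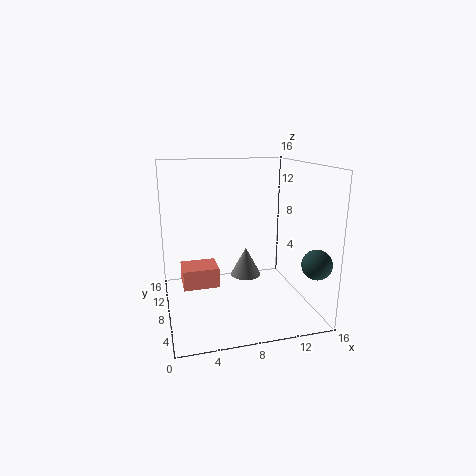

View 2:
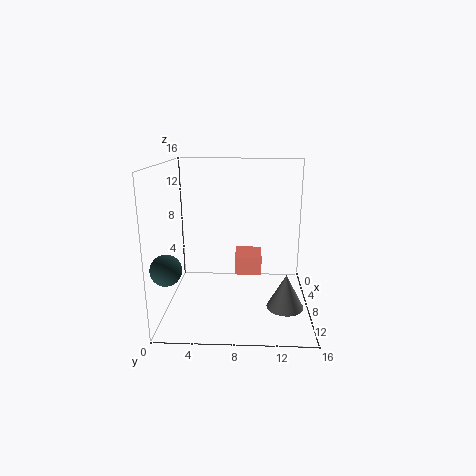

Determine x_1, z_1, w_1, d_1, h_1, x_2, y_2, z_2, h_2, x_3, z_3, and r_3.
x_1 = 1.75, z_1 = 2.5, w_1 = 4, d_1 = 3.25, h_1 = 2.25, x_2 = 10.5, y_2 = 13.25, z_2 = 1, h_2 = 3.75, x_3 = 14.25, z_3 = 6.75, r_3 = 1.5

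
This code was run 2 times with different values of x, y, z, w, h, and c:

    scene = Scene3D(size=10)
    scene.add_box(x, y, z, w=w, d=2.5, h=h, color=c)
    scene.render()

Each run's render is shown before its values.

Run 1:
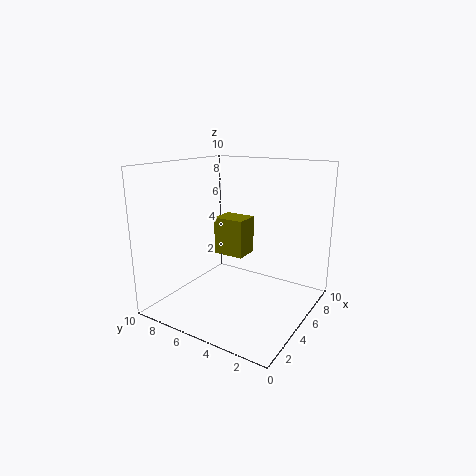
x = 7
y = 6
z = 2.5
w = 2
h = 3
c = 'olive'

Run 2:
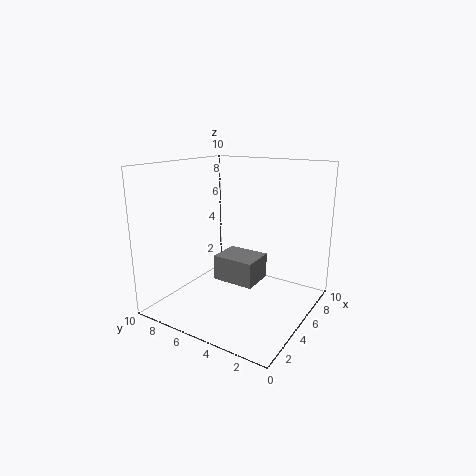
x = 1.5
y = 2
z = 3.5
w = 2
h = 1.5
c = 'gray'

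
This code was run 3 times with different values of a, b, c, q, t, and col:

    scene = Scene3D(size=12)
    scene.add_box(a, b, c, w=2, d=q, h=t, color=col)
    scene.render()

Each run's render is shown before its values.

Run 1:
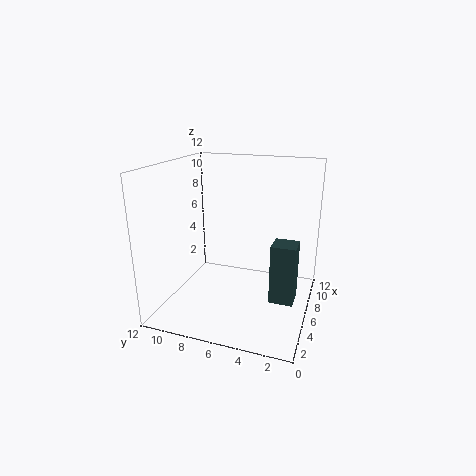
a = 5; b = 1; c = 1; q = 2; t = 5; col = 'darkslategray'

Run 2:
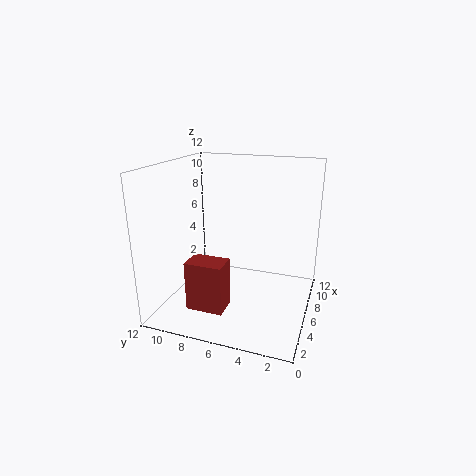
a = 2; b = 6; c = 1; q = 3; t = 4; col = 'brown'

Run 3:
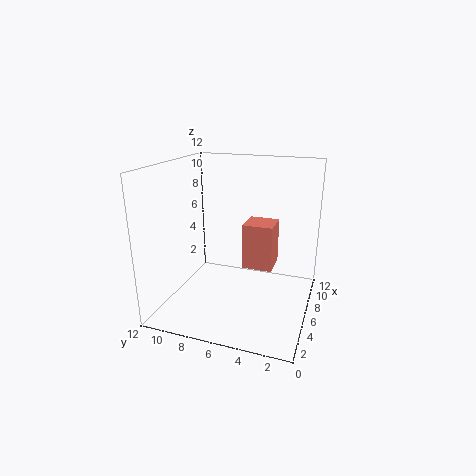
a = 1; b = 2; c = 6; q = 2; t = 3; col = 'salmon'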